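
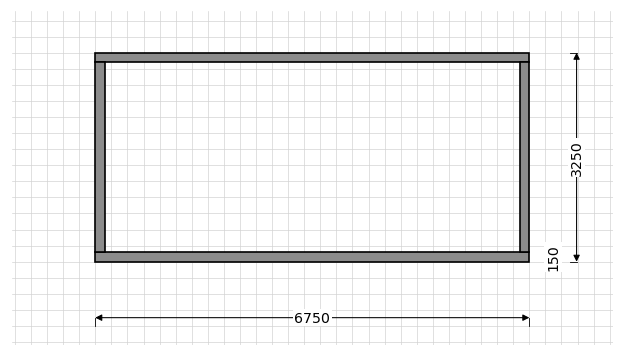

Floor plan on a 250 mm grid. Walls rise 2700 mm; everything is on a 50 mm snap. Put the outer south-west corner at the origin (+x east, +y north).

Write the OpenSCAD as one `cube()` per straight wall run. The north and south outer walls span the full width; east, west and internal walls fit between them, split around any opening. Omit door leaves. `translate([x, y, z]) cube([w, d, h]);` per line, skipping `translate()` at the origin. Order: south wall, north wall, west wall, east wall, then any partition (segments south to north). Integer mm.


cube([6750, 150, 2700]);
translate([0, 3100, 0]) cube([6750, 150, 2700]);
translate([0, 150, 0]) cube([150, 2950, 2700]);
translate([6600, 150, 0]) cube([150, 2950, 2700]);


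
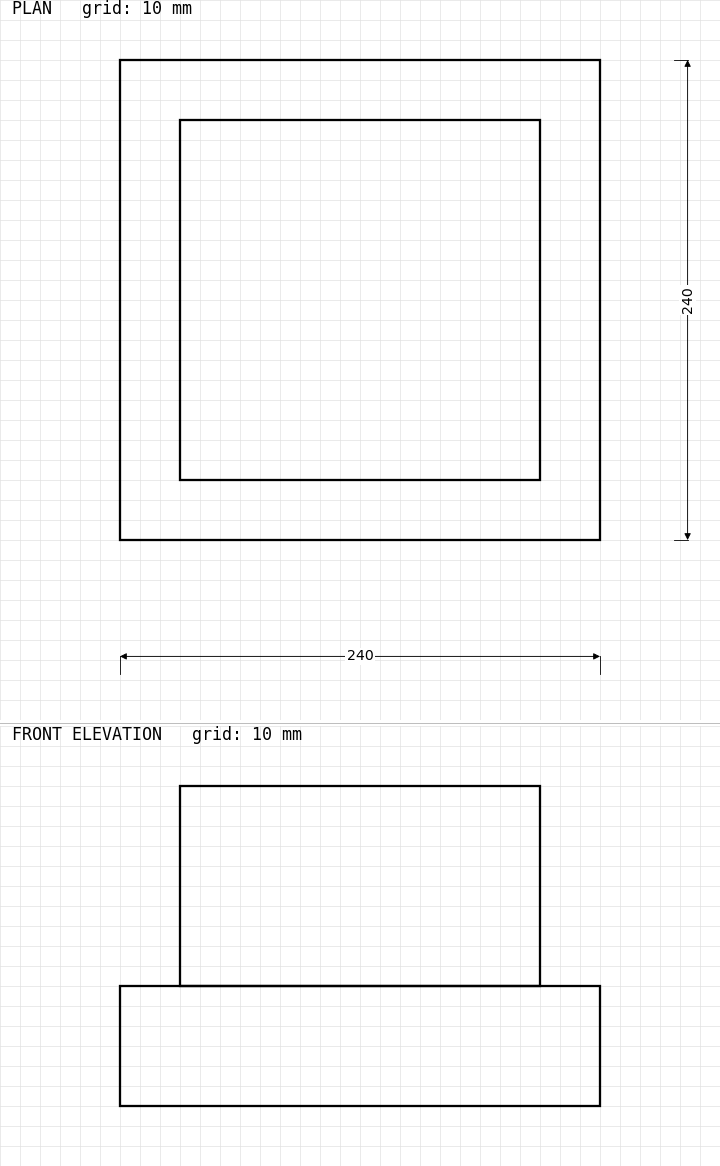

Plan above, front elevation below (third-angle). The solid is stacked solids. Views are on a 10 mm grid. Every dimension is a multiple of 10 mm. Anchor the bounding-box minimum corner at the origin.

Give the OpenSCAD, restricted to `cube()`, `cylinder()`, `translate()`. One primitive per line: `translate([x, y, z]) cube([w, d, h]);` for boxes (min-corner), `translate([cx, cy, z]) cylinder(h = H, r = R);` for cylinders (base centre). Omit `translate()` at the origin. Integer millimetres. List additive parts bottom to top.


cube([240, 240, 60]);
translate([30, 30, 60]) cube([180, 180, 100]);


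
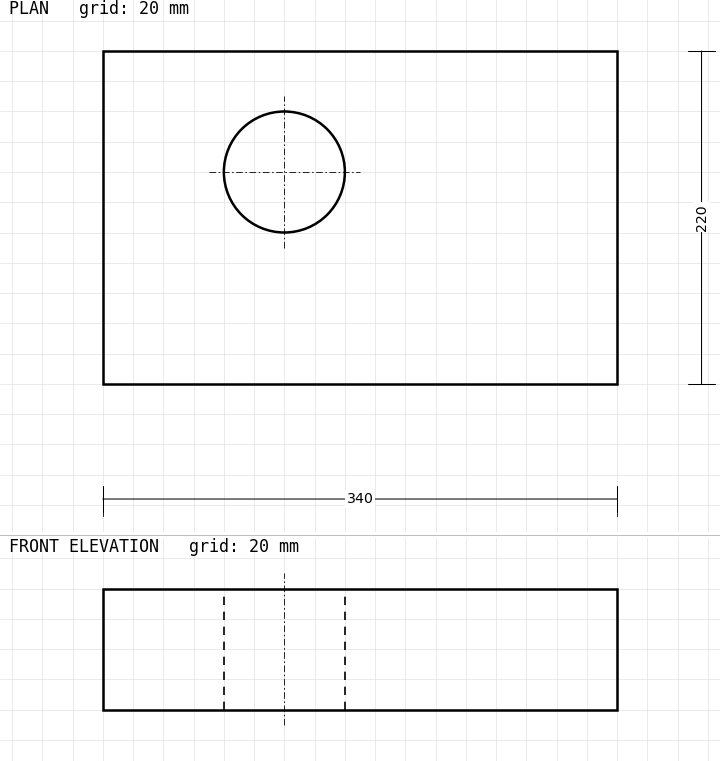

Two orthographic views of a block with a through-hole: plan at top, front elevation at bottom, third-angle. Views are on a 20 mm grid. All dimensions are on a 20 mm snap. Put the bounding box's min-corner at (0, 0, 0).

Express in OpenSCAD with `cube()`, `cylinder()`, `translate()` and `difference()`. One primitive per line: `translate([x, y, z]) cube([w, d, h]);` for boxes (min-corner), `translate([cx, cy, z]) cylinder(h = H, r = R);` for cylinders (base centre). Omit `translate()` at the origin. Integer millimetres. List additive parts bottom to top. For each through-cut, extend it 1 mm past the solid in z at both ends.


difference() {
  cube([340, 220, 80]);
  translate([120, 140, -1]) cylinder(h = 82, r = 40);
}


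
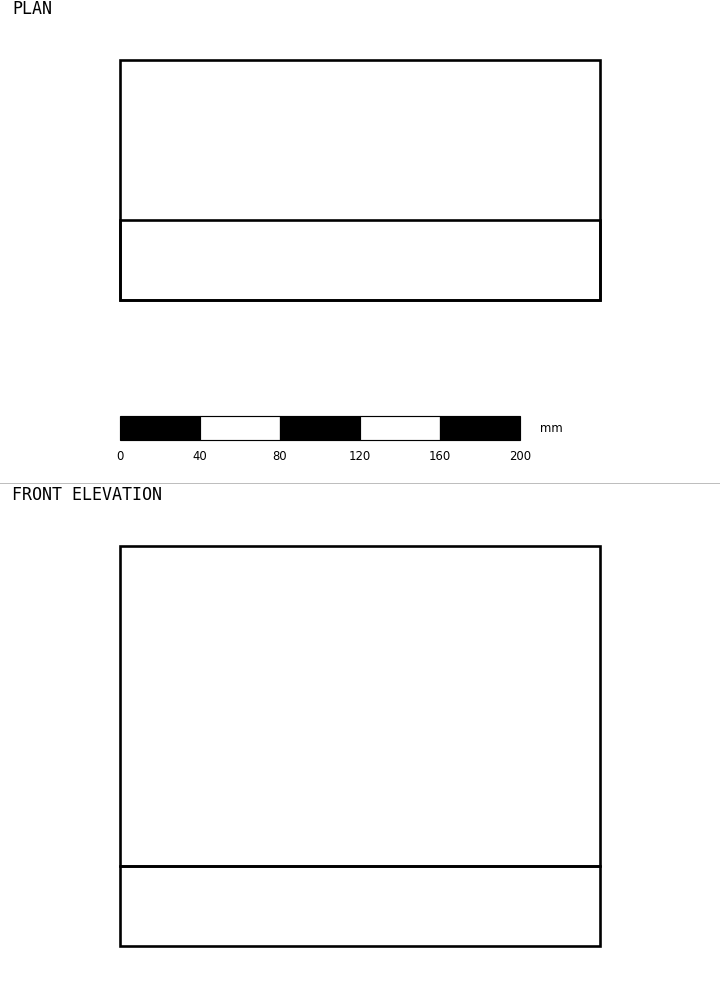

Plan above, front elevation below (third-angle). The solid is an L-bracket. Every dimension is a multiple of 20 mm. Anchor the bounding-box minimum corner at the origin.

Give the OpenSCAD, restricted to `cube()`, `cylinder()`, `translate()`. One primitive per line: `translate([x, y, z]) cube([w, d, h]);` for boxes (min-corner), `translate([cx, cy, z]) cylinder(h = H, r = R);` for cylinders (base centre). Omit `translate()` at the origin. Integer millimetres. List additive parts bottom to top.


cube([240, 120, 40]);
translate([0, 0, 40]) cube([240, 40, 160]);


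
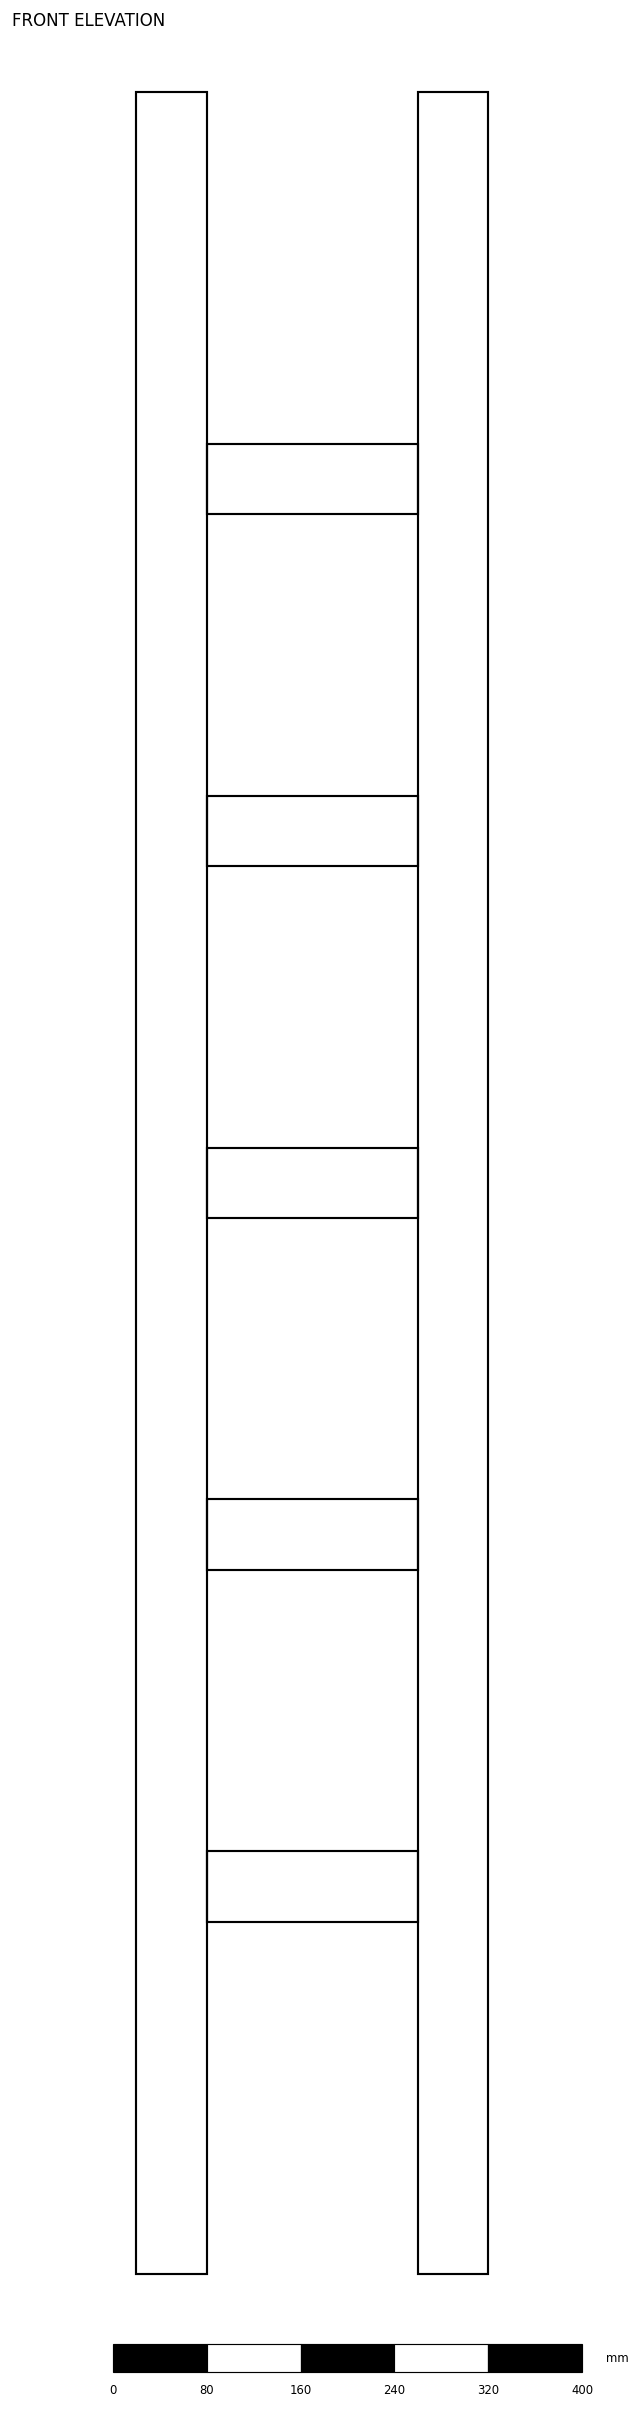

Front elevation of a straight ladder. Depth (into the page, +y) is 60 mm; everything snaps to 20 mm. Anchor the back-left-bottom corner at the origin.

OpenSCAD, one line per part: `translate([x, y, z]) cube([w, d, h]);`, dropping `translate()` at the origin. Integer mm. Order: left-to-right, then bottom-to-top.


cube([60, 60, 1860]);
translate([60, 0, 300]) cube([180, 60, 60]);
translate([60, 0, 600]) cube([180, 60, 60]);
translate([60, 0, 900]) cube([180, 60, 60]);
translate([60, 0, 1200]) cube([180, 60, 60]);
translate([60, 0, 1500]) cube([180, 60, 60]);
translate([240, 0, 0]) cube([60, 60, 1860]);


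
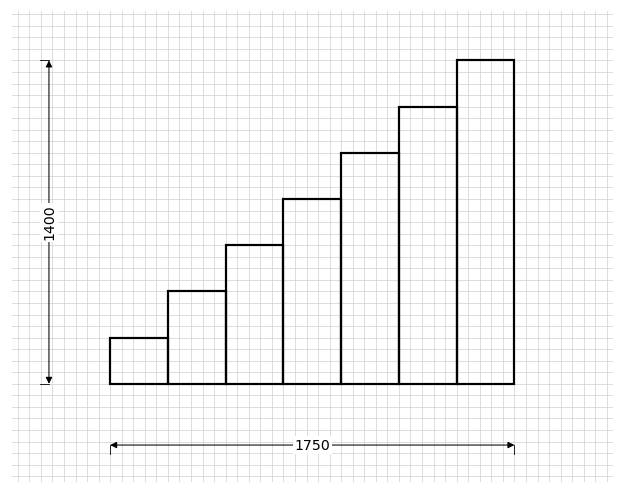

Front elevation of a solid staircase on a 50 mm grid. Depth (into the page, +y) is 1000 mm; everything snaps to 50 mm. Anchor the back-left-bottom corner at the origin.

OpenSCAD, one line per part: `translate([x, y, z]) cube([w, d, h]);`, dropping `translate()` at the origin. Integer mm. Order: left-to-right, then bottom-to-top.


cube([250, 1000, 200]);
translate([250, 0, 0]) cube([250, 1000, 400]);
translate([500, 0, 0]) cube([250, 1000, 600]);
translate([750, 0, 0]) cube([250, 1000, 800]);
translate([1000, 0, 0]) cube([250, 1000, 1000]);
translate([1250, 0, 0]) cube([250, 1000, 1200]);
translate([1500, 0, 0]) cube([250, 1000, 1400]);


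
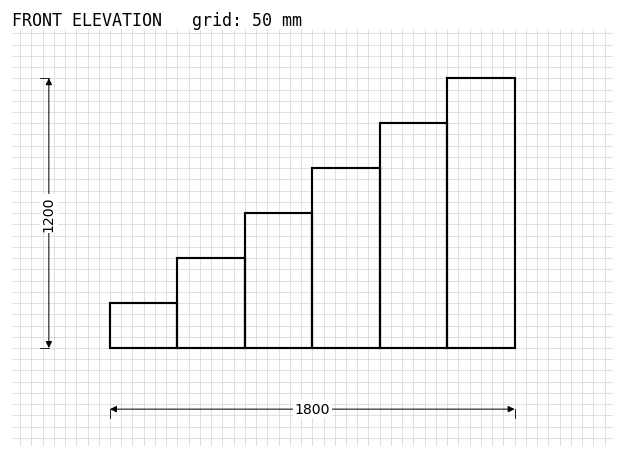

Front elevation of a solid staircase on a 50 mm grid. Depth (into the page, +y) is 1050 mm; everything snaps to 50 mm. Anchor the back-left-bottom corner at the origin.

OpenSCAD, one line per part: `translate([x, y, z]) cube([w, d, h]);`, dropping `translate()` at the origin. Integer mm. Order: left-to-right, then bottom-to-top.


cube([300, 1050, 200]);
translate([300, 0, 0]) cube([300, 1050, 400]);
translate([600, 0, 0]) cube([300, 1050, 600]);
translate([900, 0, 0]) cube([300, 1050, 800]);
translate([1200, 0, 0]) cube([300, 1050, 1000]);
translate([1500, 0, 0]) cube([300, 1050, 1200]);


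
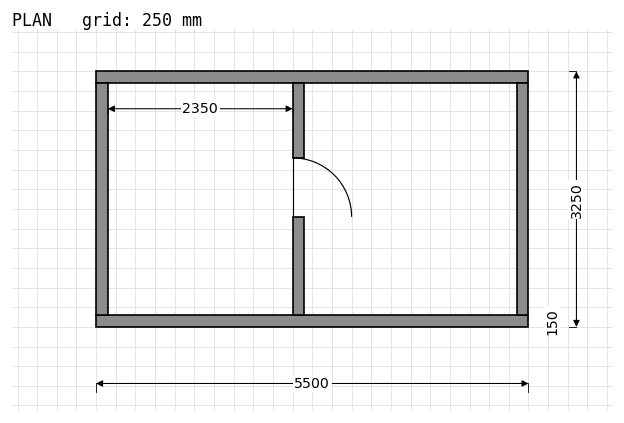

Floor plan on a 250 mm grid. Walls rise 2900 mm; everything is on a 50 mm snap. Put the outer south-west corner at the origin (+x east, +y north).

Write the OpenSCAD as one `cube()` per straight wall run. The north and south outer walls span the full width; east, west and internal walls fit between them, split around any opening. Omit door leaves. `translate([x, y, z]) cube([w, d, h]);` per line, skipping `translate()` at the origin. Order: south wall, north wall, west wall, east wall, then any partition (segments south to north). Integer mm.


cube([5500, 150, 2900]);
translate([0, 3100, 0]) cube([5500, 150, 2900]);
translate([0, 150, 0]) cube([150, 2950, 2900]);
translate([5350, 150, 0]) cube([150, 2950, 2900]);
translate([2500, 150, 0]) cube([150, 1250, 2900]);
translate([2500, 2150, 0]) cube([150, 950, 2900]);


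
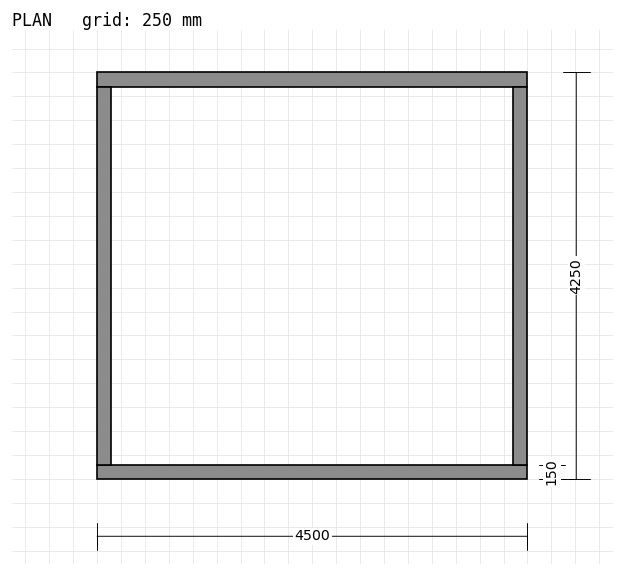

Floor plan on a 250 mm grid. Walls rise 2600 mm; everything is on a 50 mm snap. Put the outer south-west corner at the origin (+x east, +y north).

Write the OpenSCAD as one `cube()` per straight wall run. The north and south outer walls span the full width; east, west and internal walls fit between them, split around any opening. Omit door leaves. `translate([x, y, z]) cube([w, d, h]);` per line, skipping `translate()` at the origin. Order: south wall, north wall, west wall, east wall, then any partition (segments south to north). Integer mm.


cube([4500, 150, 2600]);
translate([0, 4100, 0]) cube([4500, 150, 2600]);
translate([0, 150, 0]) cube([150, 3950, 2600]);
translate([4350, 150, 0]) cube([150, 3950, 2600]);


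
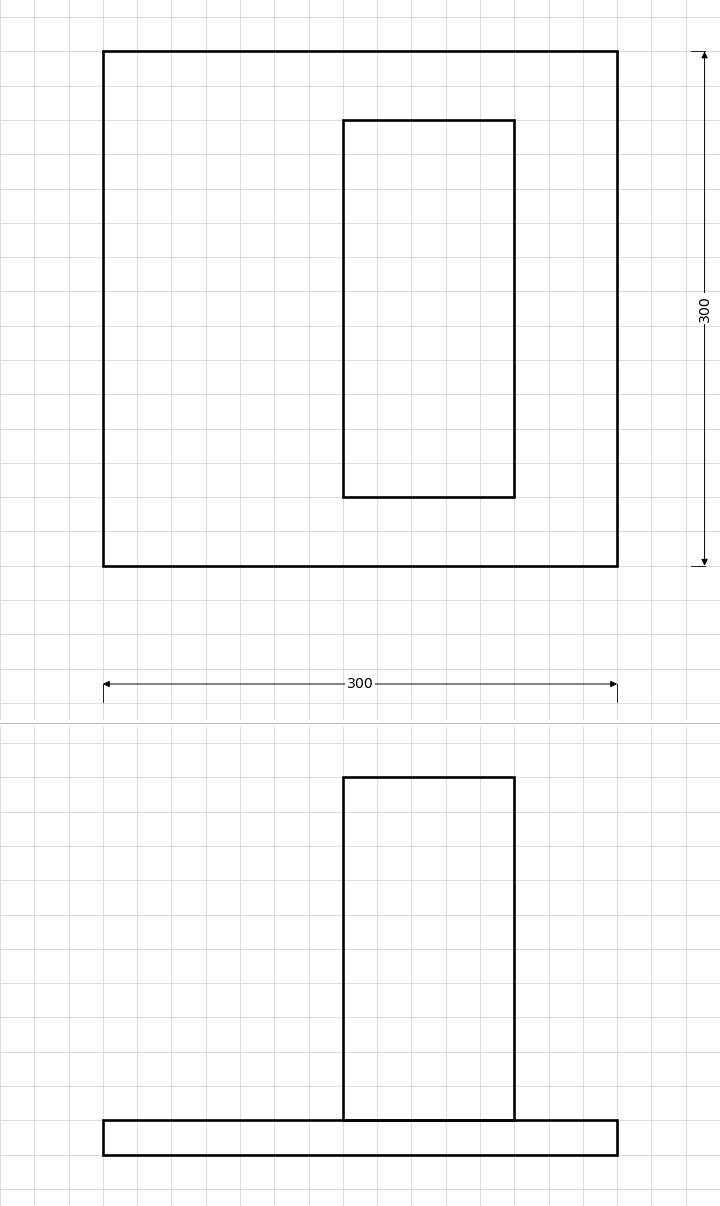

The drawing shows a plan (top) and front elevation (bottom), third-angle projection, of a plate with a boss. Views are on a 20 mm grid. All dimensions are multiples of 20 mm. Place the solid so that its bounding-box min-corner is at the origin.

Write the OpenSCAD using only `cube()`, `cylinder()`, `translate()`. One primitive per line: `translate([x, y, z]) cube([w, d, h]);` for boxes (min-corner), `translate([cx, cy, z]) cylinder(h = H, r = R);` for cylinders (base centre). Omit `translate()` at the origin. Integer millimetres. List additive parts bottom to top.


cube([300, 300, 20]);
translate([140, 40, 20]) cube([100, 220, 200]);


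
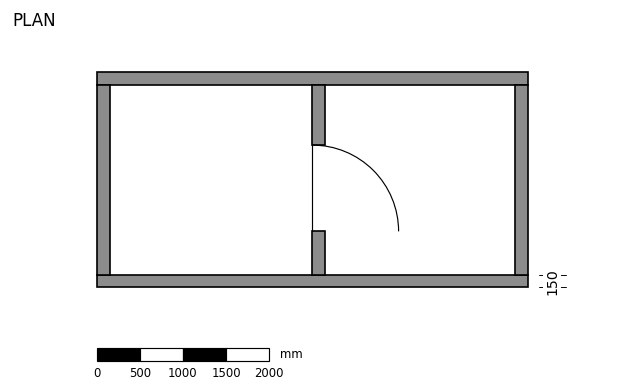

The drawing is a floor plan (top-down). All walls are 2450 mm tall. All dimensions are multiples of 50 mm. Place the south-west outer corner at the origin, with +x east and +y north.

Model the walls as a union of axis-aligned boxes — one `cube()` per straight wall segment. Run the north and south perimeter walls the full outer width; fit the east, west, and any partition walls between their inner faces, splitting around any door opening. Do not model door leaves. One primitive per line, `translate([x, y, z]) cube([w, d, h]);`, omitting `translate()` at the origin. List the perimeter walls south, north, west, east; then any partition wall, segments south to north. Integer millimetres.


cube([5000, 150, 2450]);
translate([0, 2350, 0]) cube([5000, 150, 2450]);
translate([0, 150, 0]) cube([150, 2200, 2450]);
translate([4850, 150, 0]) cube([150, 2200, 2450]);
translate([2500, 150, 0]) cube([150, 500, 2450]);
translate([2500, 1650, 0]) cube([150, 700, 2450]);


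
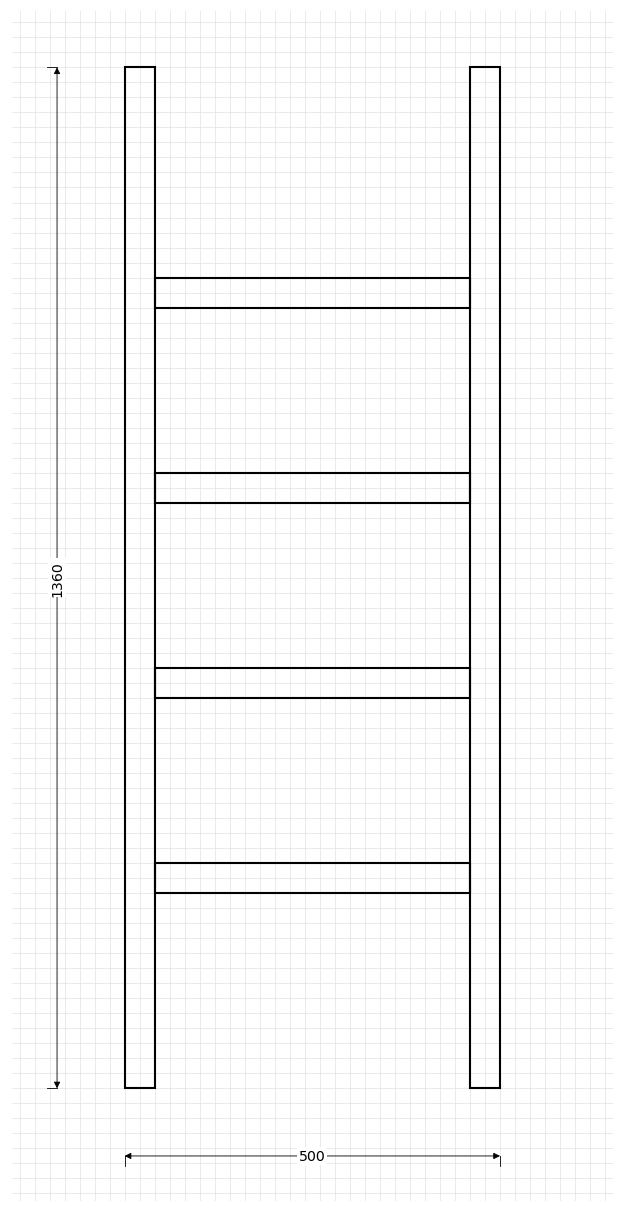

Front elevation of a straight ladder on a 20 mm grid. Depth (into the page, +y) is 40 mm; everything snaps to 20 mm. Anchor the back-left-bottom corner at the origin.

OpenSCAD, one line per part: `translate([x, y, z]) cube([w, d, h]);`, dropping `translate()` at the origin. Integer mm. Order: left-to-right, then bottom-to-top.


cube([40, 40, 1360]);
translate([40, 0, 260]) cube([420, 40, 40]);
translate([40, 0, 520]) cube([420, 40, 40]);
translate([40, 0, 780]) cube([420, 40, 40]);
translate([40, 0, 1040]) cube([420, 40, 40]);
translate([460, 0, 0]) cube([40, 40, 1360]);


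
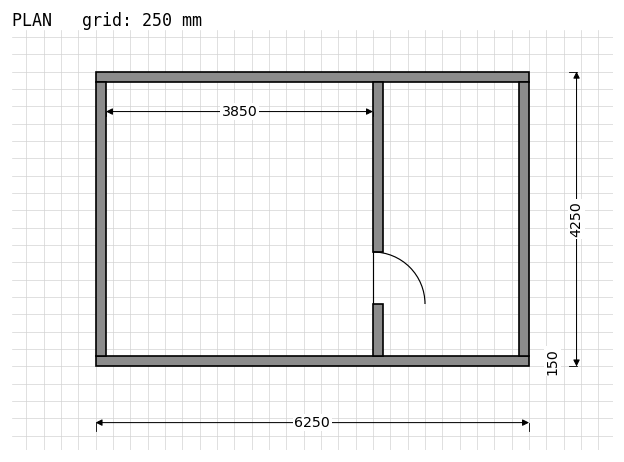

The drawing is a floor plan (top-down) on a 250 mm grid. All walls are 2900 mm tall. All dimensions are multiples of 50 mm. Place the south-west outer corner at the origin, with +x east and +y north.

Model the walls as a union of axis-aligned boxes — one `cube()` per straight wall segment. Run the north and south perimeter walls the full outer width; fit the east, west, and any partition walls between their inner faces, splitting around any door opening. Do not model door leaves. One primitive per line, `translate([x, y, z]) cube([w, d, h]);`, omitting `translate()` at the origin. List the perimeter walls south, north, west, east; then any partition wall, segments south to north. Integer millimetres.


cube([6250, 150, 2900]);
translate([0, 4100, 0]) cube([6250, 150, 2900]);
translate([0, 150, 0]) cube([150, 3950, 2900]);
translate([6100, 150, 0]) cube([150, 3950, 2900]);
translate([4000, 150, 0]) cube([150, 750, 2900]);
translate([4000, 1650, 0]) cube([150, 2450, 2900]);


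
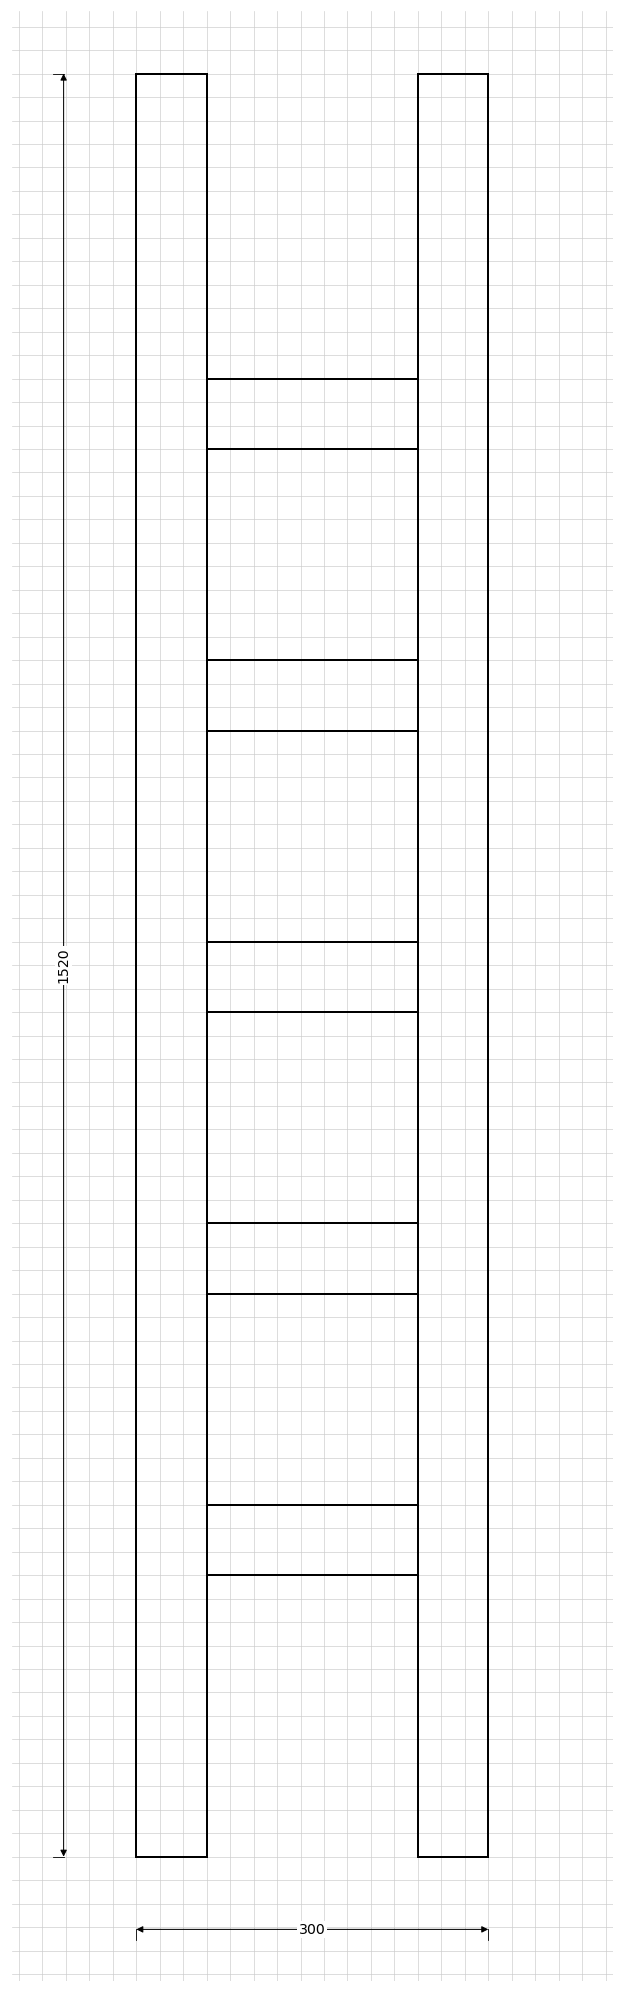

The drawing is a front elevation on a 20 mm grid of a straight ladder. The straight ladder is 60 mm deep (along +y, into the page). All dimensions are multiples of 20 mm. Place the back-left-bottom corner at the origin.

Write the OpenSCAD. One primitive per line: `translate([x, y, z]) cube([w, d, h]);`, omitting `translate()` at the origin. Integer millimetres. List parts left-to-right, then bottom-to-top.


cube([60, 60, 1520]);
translate([60, 0, 240]) cube([180, 60, 60]);
translate([60, 0, 480]) cube([180, 60, 60]);
translate([60, 0, 720]) cube([180, 60, 60]);
translate([60, 0, 960]) cube([180, 60, 60]);
translate([60, 0, 1200]) cube([180, 60, 60]);
translate([240, 0, 0]) cube([60, 60, 1520]);


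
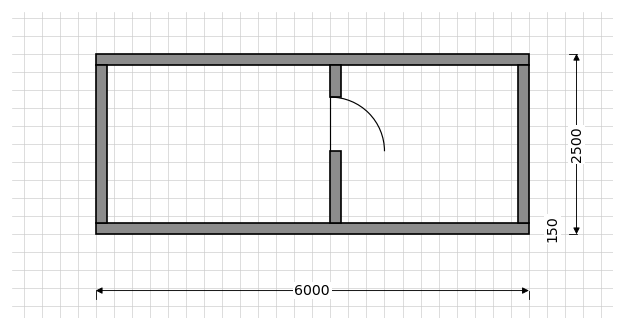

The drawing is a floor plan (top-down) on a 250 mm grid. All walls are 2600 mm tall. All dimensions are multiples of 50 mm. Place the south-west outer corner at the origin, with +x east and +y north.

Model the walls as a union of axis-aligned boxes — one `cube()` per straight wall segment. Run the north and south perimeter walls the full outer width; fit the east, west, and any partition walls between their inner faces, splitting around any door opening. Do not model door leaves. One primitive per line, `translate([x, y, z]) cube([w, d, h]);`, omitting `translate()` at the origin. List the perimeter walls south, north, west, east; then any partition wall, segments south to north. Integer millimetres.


cube([6000, 150, 2600]);
translate([0, 2350, 0]) cube([6000, 150, 2600]);
translate([0, 150, 0]) cube([150, 2200, 2600]);
translate([5850, 150, 0]) cube([150, 2200, 2600]);
translate([3250, 150, 0]) cube([150, 1000, 2600]);
translate([3250, 1900, 0]) cube([150, 450, 2600]);


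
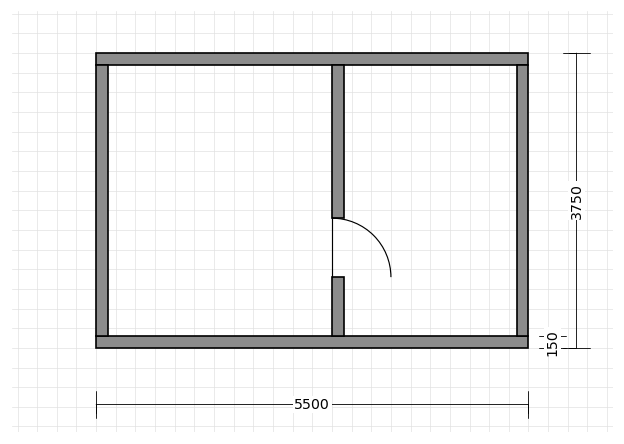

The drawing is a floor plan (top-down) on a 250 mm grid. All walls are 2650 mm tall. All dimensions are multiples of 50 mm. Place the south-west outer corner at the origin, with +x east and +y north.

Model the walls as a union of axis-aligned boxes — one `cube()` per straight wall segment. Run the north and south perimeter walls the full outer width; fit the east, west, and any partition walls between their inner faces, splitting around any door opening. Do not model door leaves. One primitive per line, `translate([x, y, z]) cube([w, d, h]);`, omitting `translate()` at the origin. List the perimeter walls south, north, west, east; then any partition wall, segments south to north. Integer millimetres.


cube([5500, 150, 2650]);
translate([0, 3600, 0]) cube([5500, 150, 2650]);
translate([0, 150, 0]) cube([150, 3450, 2650]);
translate([5350, 150, 0]) cube([150, 3450, 2650]);
translate([3000, 150, 0]) cube([150, 750, 2650]);
translate([3000, 1650, 0]) cube([150, 1950, 2650]);


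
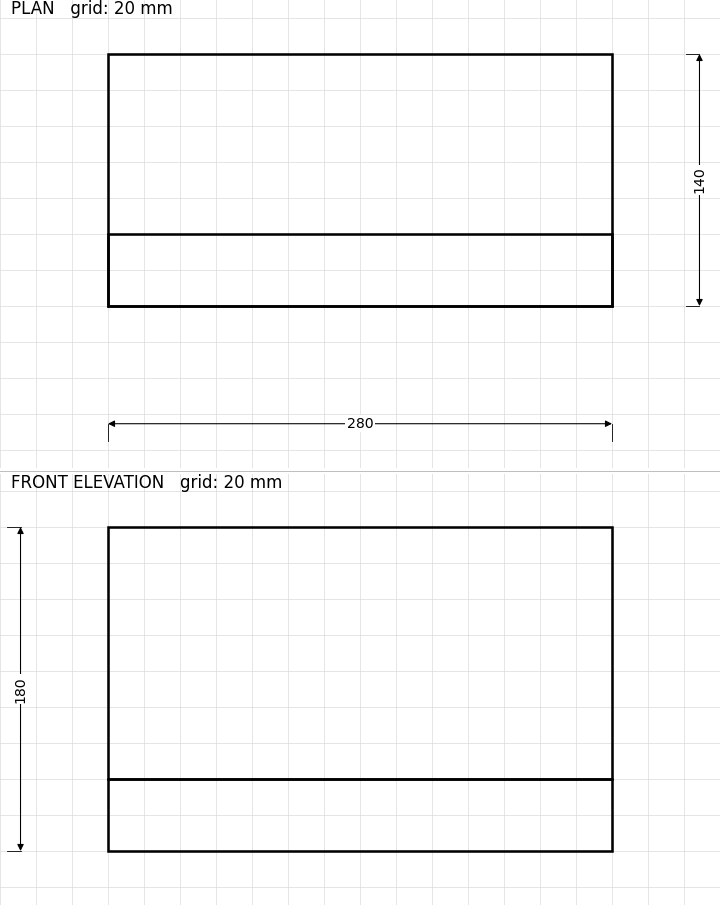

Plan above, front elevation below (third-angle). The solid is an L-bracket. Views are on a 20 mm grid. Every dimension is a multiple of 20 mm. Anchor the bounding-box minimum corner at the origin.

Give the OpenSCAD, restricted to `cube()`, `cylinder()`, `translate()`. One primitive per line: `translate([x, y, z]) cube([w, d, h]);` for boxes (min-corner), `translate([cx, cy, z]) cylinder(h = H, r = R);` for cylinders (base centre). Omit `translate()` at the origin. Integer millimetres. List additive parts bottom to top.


cube([280, 140, 40]);
translate([0, 0, 40]) cube([280, 40, 140]);


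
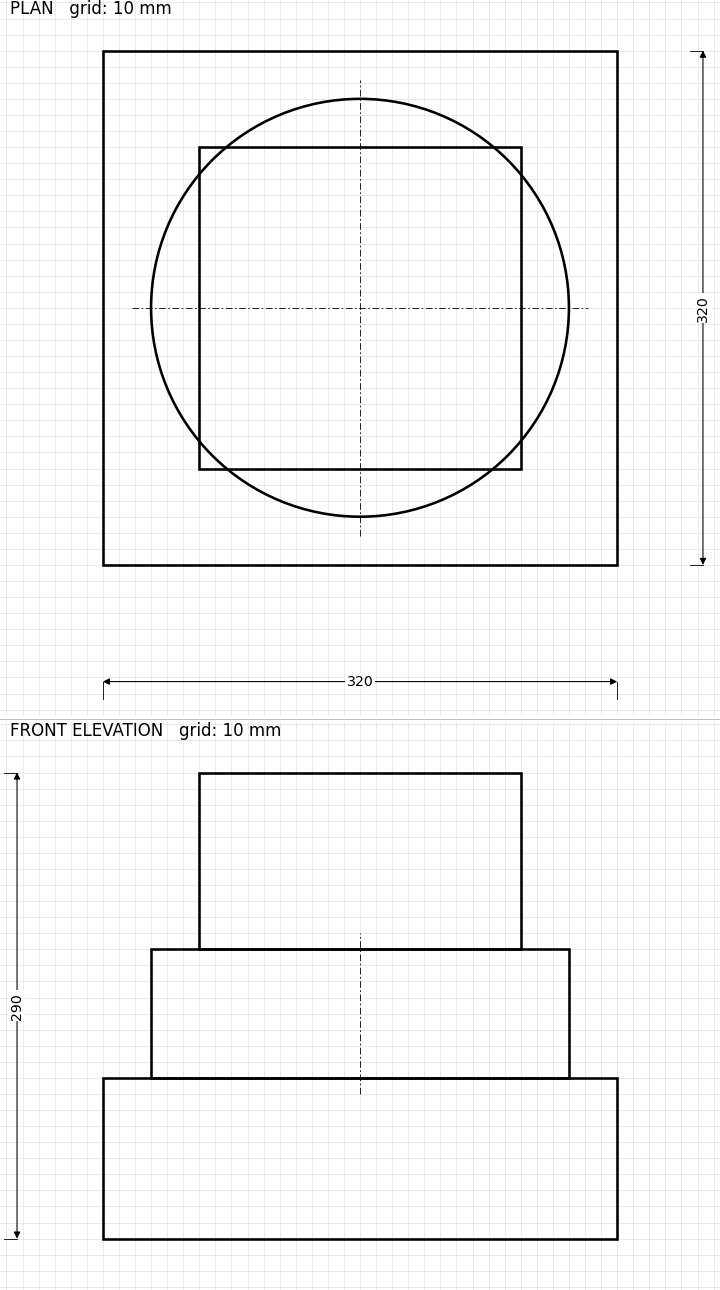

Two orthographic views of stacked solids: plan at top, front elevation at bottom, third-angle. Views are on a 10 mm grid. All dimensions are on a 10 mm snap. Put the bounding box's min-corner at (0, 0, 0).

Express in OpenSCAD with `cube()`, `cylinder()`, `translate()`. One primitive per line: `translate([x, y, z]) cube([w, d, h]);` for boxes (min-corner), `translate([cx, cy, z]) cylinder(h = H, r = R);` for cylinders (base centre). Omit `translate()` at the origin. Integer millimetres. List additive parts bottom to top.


cube([320, 320, 100]);
translate([160, 160, 100]) cylinder(h = 80, r = 130);
translate([60, 60, 180]) cube([200, 200, 110]);


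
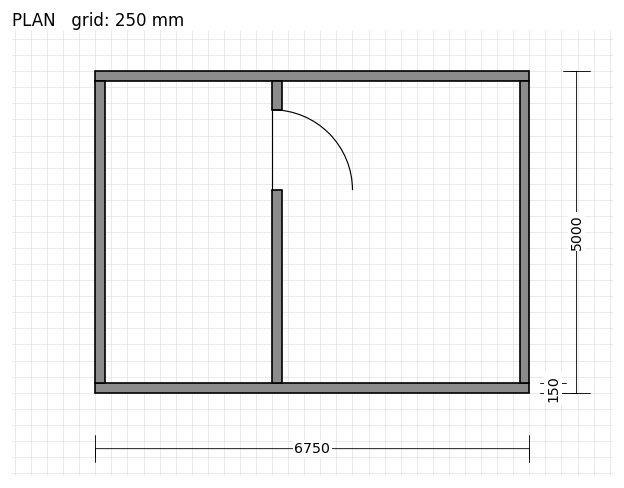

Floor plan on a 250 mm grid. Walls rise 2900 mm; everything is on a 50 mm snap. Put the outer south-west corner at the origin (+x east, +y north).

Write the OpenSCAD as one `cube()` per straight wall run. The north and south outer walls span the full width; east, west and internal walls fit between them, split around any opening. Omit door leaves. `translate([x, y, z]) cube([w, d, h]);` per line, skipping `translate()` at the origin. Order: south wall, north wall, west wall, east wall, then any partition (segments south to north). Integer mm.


cube([6750, 150, 2900]);
translate([0, 4850, 0]) cube([6750, 150, 2900]);
translate([0, 150, 0]) cube([150, 4700, 2900]);
translate([6600, 150, 0]) cube([150, 4700, 2900]);
translate([2750, 150, 0]) cube([150, 3000, 2900]);
translate([2750, 4400, 0]) cube([150, 450, 2900]);


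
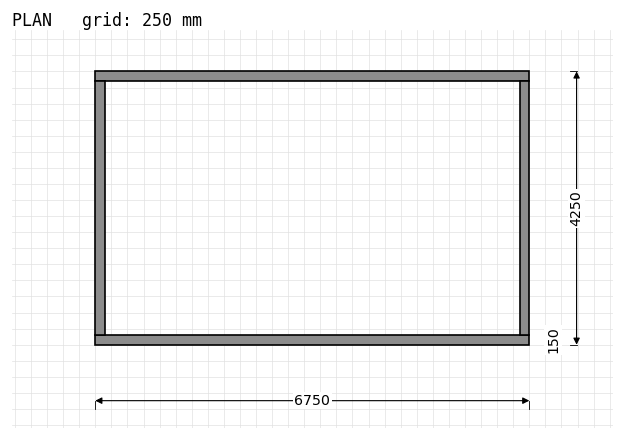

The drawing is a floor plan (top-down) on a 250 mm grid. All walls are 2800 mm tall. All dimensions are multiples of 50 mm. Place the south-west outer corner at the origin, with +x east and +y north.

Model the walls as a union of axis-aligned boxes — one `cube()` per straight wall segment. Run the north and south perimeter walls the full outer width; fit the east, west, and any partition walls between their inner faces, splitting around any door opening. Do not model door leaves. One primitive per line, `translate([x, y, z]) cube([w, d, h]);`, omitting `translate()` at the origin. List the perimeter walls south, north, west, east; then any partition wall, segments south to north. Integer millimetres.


cube([6750, 150, 2800]);
translate([0, 4100, 0]) cube([6750, 150, 2800]);
translate([0, 150, 0]) cube([150, 3950, 2800]);
translate([6600, 150, 0]) cube([150, 3950, 2800]);


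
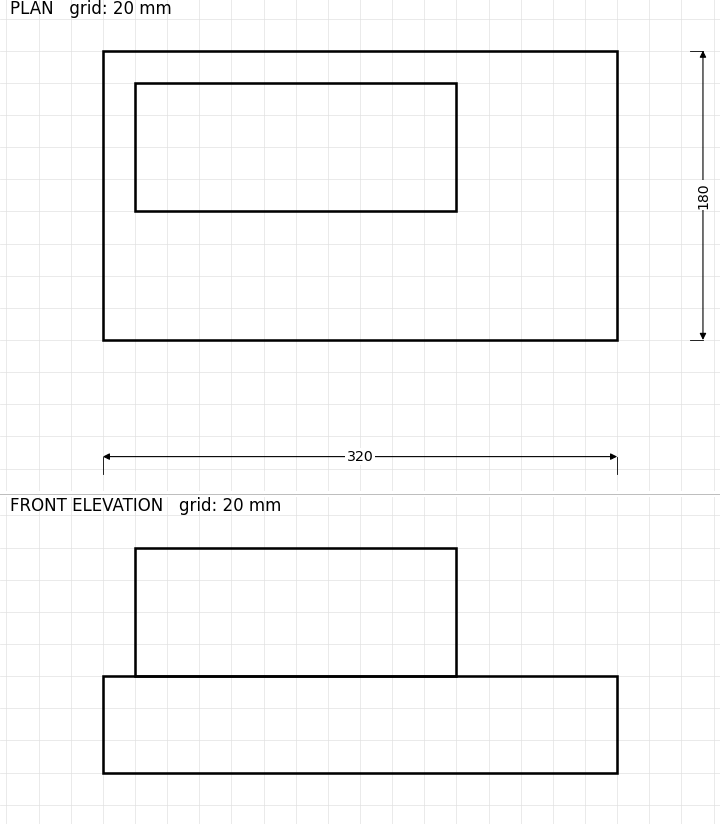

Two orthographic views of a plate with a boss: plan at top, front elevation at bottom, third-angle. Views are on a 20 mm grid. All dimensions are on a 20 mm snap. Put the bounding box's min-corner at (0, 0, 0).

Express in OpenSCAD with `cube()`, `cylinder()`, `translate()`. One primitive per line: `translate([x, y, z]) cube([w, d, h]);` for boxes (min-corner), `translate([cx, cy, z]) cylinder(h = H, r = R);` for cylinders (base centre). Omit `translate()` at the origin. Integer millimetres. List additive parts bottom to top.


cube([320, 180, 60]);
translate([20, 80, 60]) cube([200, 80, 80]);


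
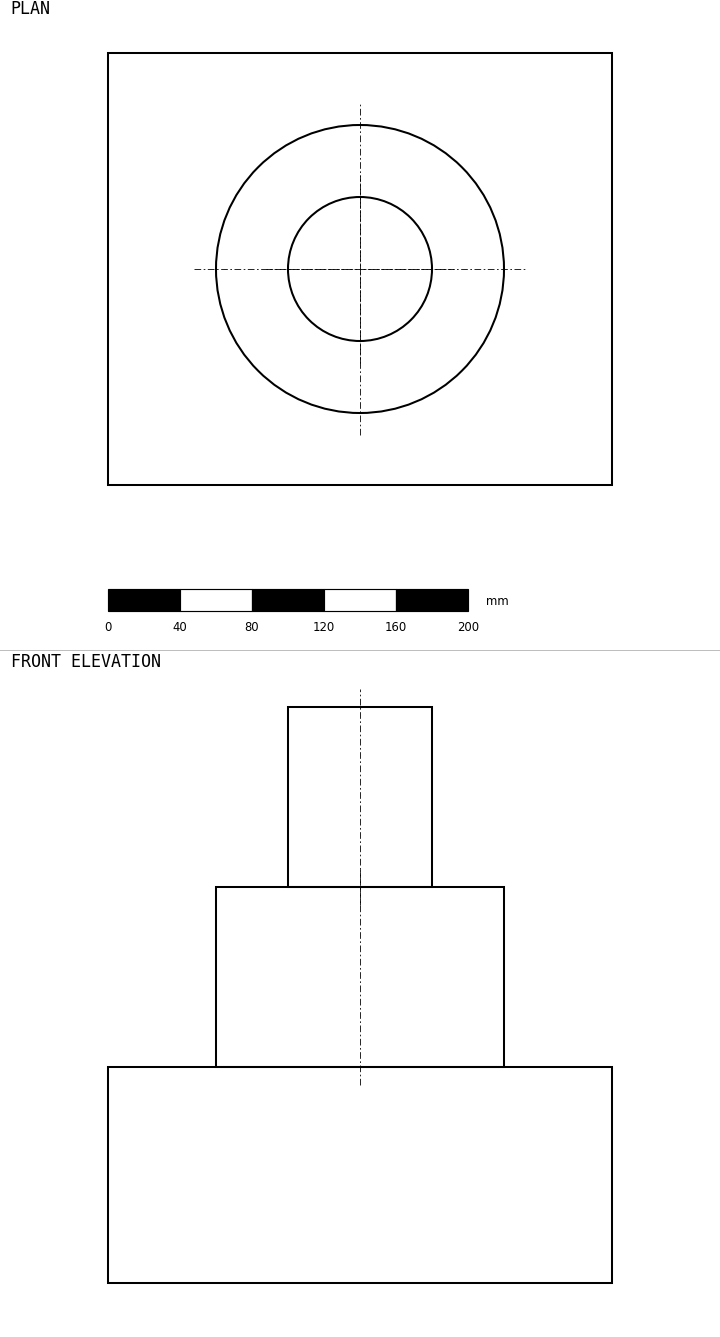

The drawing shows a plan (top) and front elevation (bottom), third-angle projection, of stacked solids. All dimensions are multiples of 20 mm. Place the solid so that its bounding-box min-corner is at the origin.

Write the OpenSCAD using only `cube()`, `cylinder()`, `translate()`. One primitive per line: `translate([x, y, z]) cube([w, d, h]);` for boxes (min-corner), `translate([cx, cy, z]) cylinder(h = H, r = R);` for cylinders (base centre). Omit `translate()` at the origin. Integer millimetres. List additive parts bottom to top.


cube([280, 240, 120]);
translate([140, 120, 120]) cylinder(h = 100, r = 80);
translate([140, 120, 220]) cylinder(h = 100, r = 40);


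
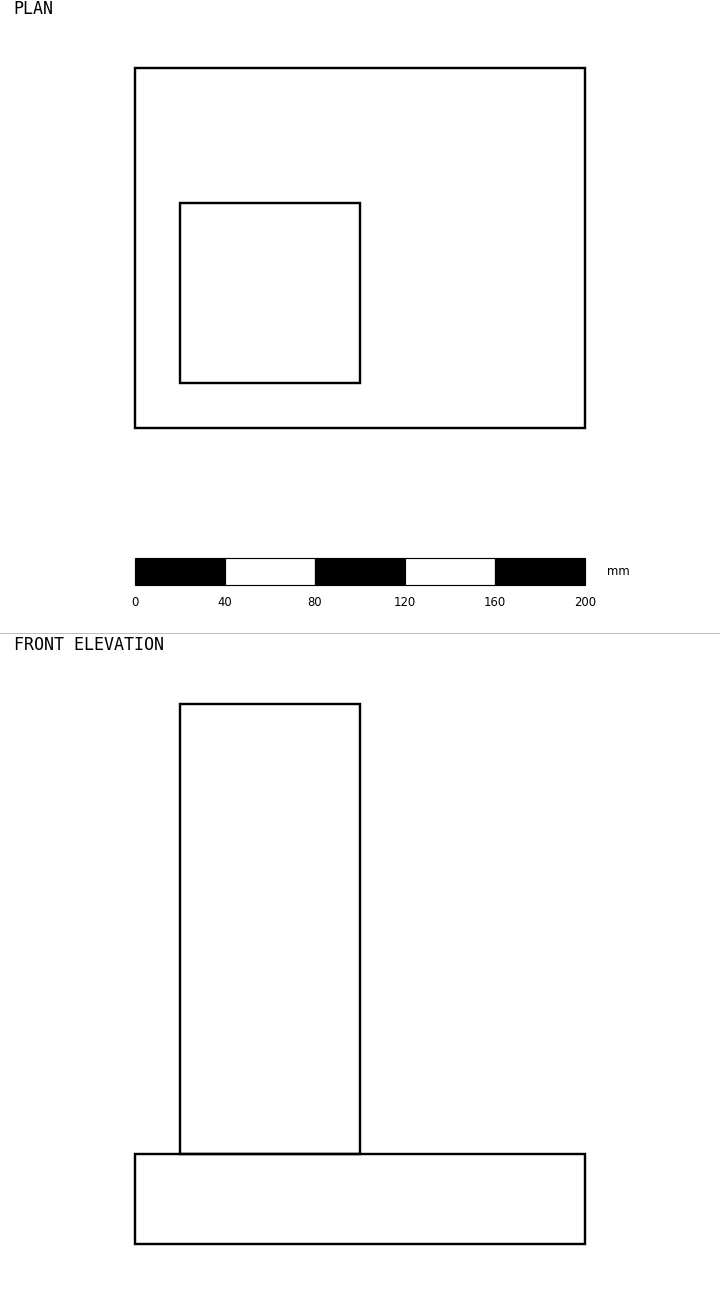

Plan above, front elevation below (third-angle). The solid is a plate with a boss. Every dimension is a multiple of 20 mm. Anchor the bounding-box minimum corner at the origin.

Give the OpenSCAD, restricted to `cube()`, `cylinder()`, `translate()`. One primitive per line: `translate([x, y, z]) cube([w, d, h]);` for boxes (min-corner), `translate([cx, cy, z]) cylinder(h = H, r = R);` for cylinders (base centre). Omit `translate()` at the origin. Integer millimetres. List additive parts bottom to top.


cube([200, 160, 40]);
translate([20, 20, 40]) cube([80, 80, 200]);


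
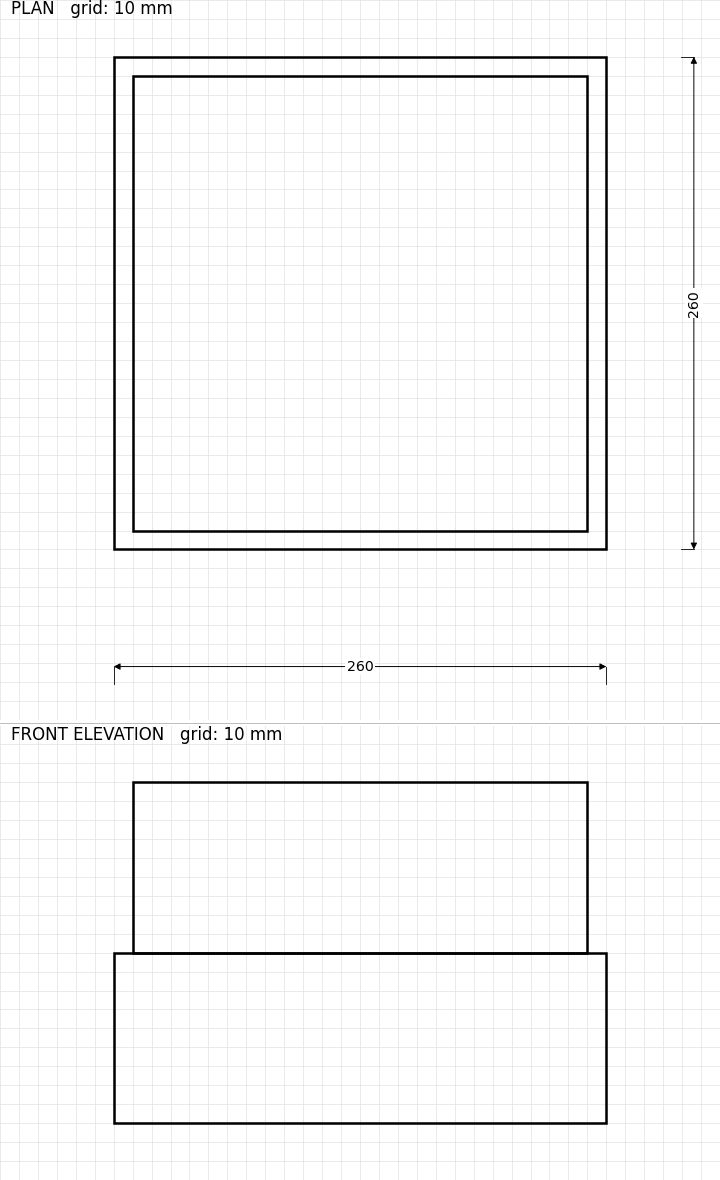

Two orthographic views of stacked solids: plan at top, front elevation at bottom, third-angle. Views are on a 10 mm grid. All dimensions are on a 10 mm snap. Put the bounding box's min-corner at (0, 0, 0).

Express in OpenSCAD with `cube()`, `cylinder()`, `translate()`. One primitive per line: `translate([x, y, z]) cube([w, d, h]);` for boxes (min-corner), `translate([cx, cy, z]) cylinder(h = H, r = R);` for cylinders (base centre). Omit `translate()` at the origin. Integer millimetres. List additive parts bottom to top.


cube([260, 260, 90]);
translate([10, 10, 90]) cube([240, 240, 90]);


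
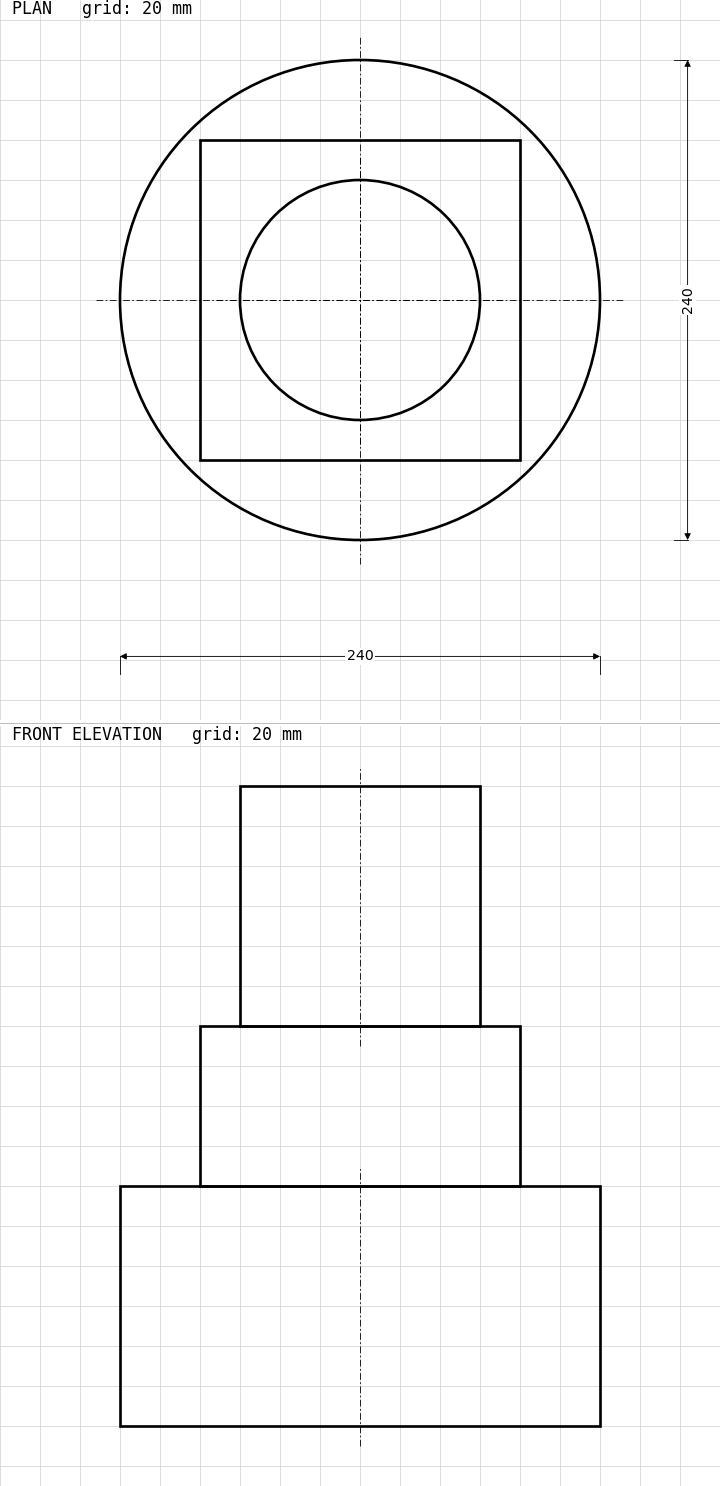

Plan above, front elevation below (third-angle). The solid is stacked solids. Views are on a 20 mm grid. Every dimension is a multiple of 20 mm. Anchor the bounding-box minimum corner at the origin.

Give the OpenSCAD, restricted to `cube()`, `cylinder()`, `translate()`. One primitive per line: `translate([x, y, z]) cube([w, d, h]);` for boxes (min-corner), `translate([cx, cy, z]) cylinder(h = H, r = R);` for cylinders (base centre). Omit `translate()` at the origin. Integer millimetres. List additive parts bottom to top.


translate([120, 120, 0]) cylinder(h = 120, r = 120);
translate([40, 40, 120]) cube([160, 160, 80]);
translate([120, 120, 200]) cylinder(h = 120, r = 60);


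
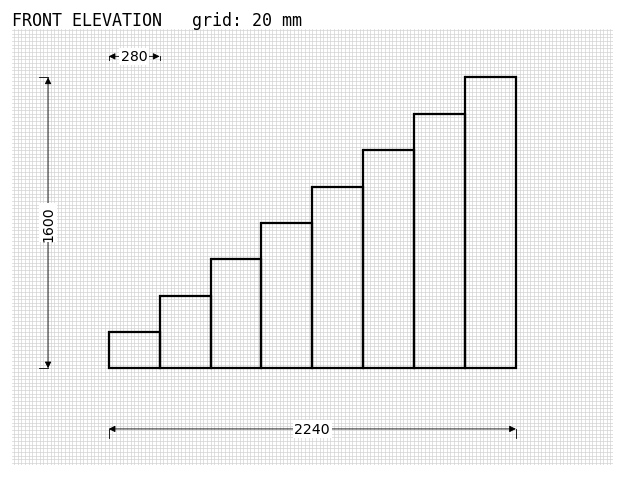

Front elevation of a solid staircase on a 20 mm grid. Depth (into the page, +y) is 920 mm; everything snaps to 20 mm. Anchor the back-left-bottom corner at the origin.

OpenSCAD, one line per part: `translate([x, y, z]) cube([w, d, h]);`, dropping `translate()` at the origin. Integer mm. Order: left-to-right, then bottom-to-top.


cube([280, 920, 200]);
translate([280, 0, 0]) cube([280, 920, 400]);
translate([560, 0, 0]) cube([280, 920, 600]);
translate([840, 0, 0]) cube([280, 920, 800]);
translate([1120, 0, 0]) cube([280, 920, 1000]);
translate([1400, 0, 0]) cube([280, 920, 1200]);
translate([1680, 0, 0]) cube([280, 920, 1400]);
translate([1960, 0, 0]) cube([280, 920, 1600]);


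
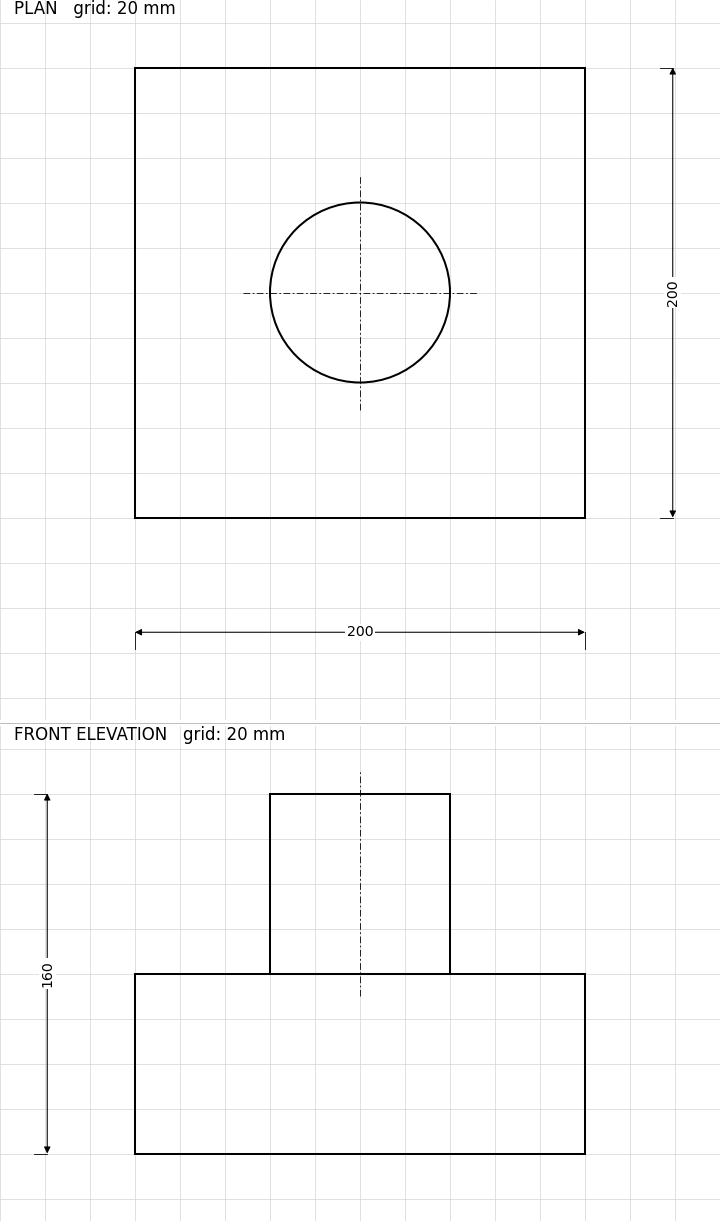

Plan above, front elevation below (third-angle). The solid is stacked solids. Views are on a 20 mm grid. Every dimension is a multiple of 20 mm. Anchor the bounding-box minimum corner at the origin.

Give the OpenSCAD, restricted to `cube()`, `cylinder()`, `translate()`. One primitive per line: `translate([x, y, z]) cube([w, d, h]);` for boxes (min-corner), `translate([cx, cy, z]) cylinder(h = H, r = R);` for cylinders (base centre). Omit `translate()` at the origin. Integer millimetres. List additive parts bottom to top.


cube([200, 200, 80]);
translate([100, 100, 80]) cylinder(h = 80, r = 40);


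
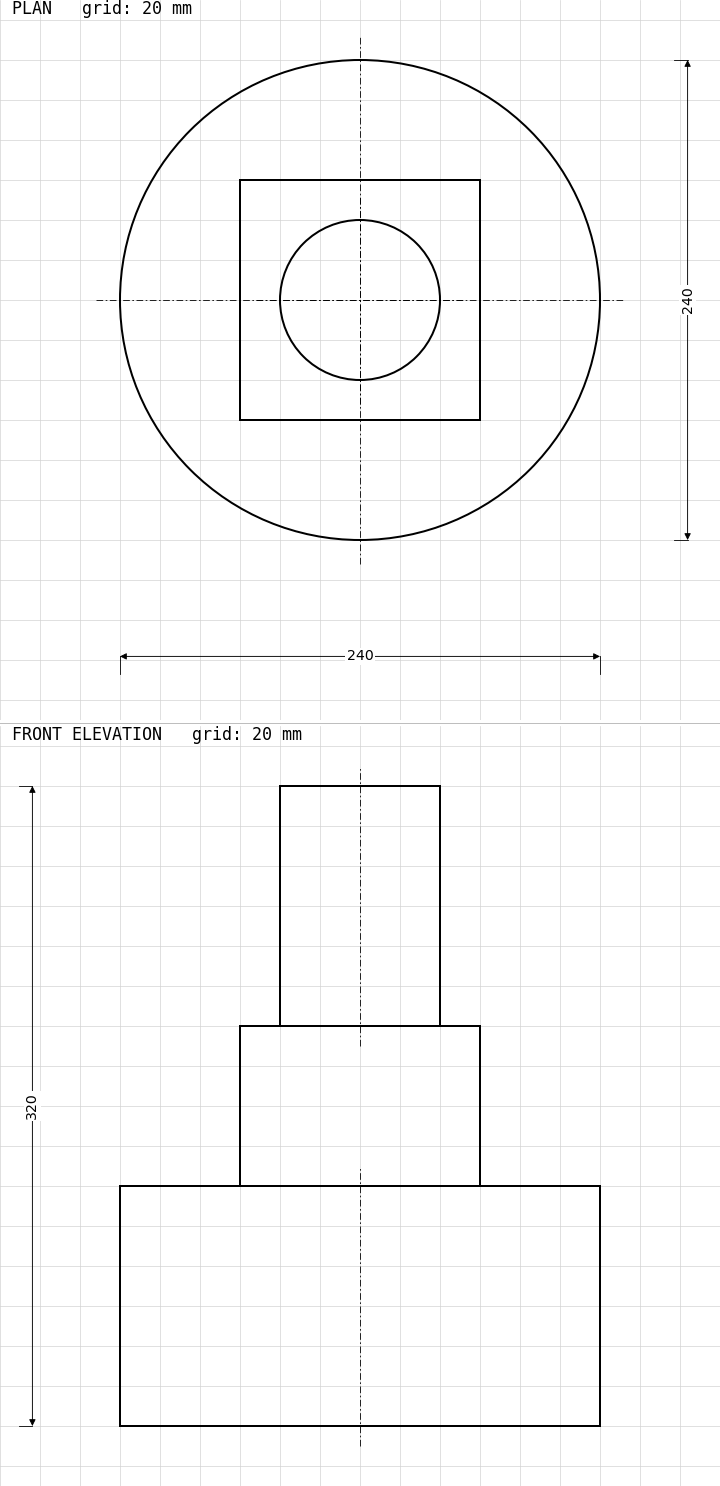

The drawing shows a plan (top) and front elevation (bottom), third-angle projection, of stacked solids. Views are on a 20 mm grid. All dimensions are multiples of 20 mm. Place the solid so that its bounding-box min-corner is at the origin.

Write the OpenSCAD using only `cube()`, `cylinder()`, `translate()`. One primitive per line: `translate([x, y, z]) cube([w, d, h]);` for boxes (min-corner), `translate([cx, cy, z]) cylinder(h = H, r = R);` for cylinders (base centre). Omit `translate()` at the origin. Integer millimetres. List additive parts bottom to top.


translate([120, 120, 0]) cylinder(h = 120, r = 120);
translate([60, 60, 120]) cube([120, 120, 80]);
translate([120, 120, 200]) cylinder(h = 120, r = 40);


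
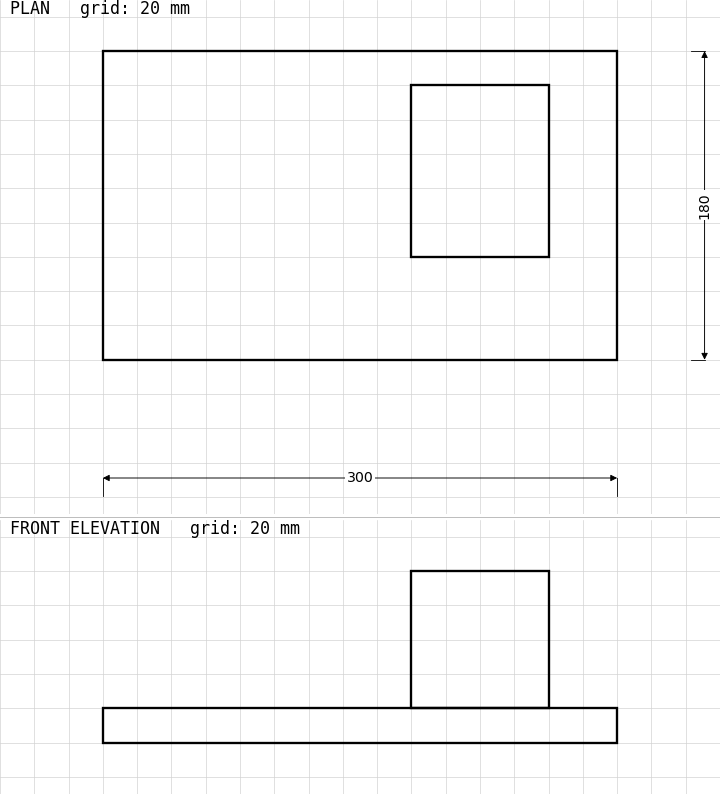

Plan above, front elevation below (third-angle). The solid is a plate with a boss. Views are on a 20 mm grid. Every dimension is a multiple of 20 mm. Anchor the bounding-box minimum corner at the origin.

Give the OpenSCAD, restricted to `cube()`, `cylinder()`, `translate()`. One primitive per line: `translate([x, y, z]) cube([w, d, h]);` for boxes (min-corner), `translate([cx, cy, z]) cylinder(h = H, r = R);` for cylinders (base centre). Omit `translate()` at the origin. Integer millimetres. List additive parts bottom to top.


cube([300, 180, 20]);
translate([180, 60, 20]) cube([80, 100, 80]);


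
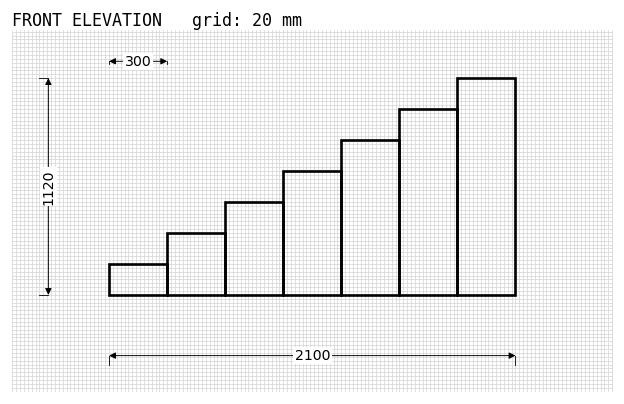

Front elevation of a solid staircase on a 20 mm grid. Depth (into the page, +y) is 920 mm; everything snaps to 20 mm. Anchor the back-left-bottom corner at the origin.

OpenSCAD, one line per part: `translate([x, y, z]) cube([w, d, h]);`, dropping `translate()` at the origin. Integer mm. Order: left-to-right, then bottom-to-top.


cube([300, 920, 160]);
translate([300, 0, 0]) cube([300, 920, 320]);
translate([600, 0, 0]) cube([300, 920, 480]);
translate([900, 0, 0]) cube([300, 920, 640]);
translate([1200, 0, 0]) cube([300, 920, 800]);
translate([1500, 0, 0]) cube([300, 920, 960]);
translate([1800, 0, 0]) cube([300, 920, 1120]);


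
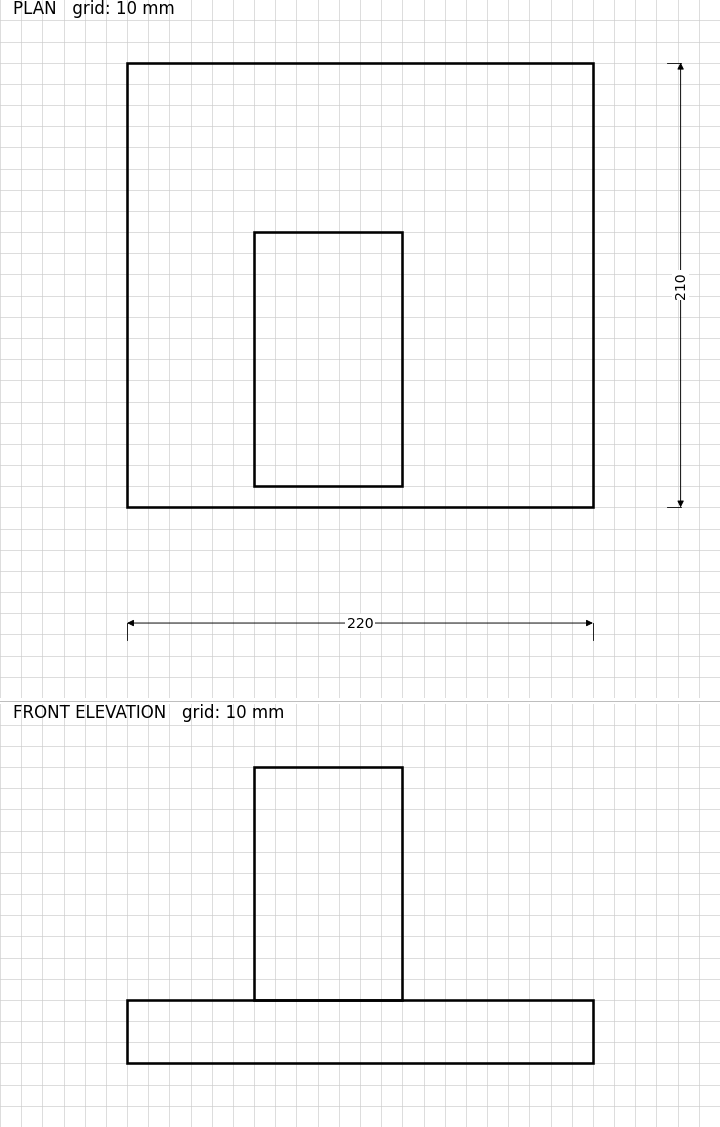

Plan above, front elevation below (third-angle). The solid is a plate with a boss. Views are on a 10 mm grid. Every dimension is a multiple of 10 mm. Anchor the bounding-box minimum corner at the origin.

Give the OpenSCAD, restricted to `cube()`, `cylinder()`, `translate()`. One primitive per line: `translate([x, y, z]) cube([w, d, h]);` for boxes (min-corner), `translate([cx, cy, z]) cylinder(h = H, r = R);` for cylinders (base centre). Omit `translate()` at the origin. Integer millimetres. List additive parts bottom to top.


cube([220, 210, 30]);
translate([60, 10, 30]) cube([70, 120, 110]);


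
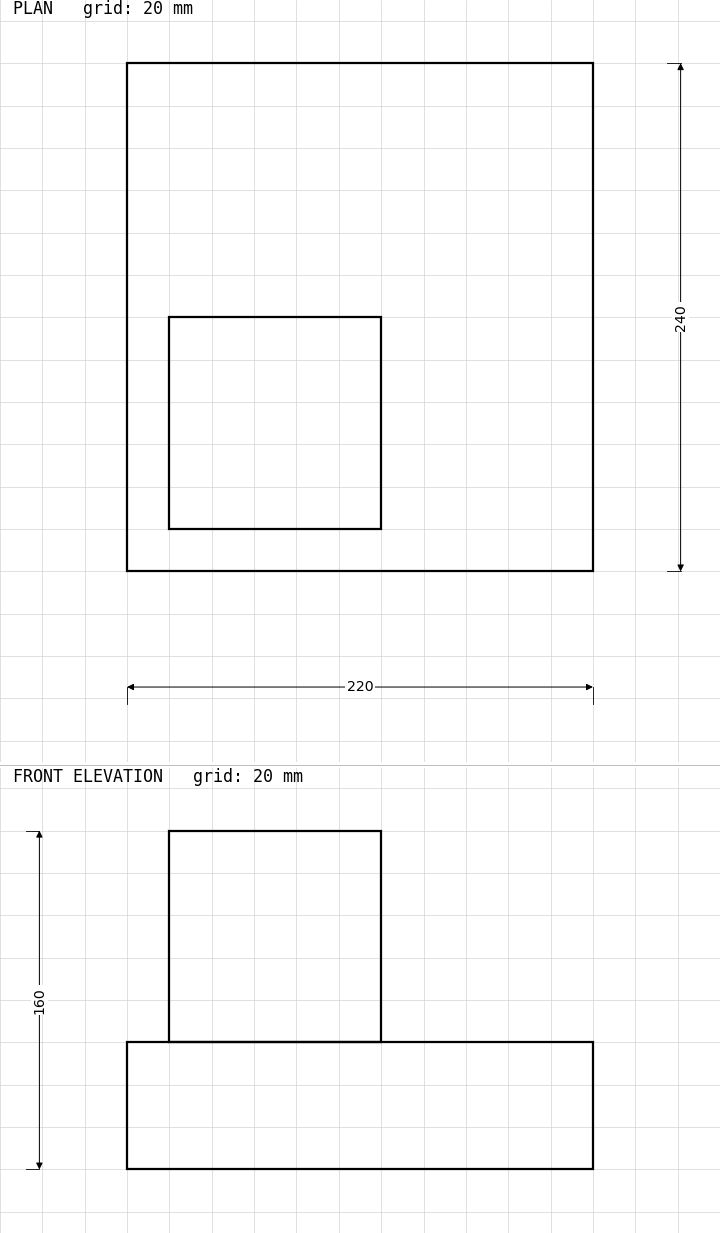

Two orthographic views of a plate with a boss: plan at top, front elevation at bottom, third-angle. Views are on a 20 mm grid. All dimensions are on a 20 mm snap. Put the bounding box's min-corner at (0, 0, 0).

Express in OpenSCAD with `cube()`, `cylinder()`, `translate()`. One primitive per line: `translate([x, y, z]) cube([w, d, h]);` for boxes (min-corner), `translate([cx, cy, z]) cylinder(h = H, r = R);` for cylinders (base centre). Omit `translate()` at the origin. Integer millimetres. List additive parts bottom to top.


cube([220, 240, 60]);
translate([20, 20, 60]) cube([100, 100, 100]);


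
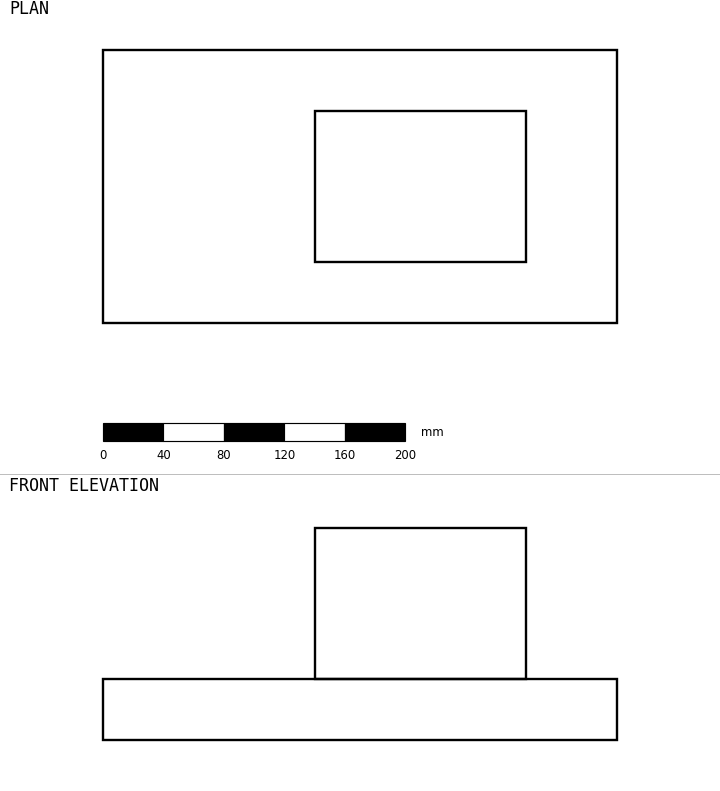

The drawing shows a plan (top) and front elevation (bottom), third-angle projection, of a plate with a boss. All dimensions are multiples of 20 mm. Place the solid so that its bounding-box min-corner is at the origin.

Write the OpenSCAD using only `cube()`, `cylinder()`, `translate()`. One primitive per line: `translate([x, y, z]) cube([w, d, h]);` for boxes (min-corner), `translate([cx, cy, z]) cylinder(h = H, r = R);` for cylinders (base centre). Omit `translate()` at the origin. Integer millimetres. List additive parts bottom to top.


cube([340, 180, 40]);
translate([140, 40, 40]) cube([140, 100, 100]);


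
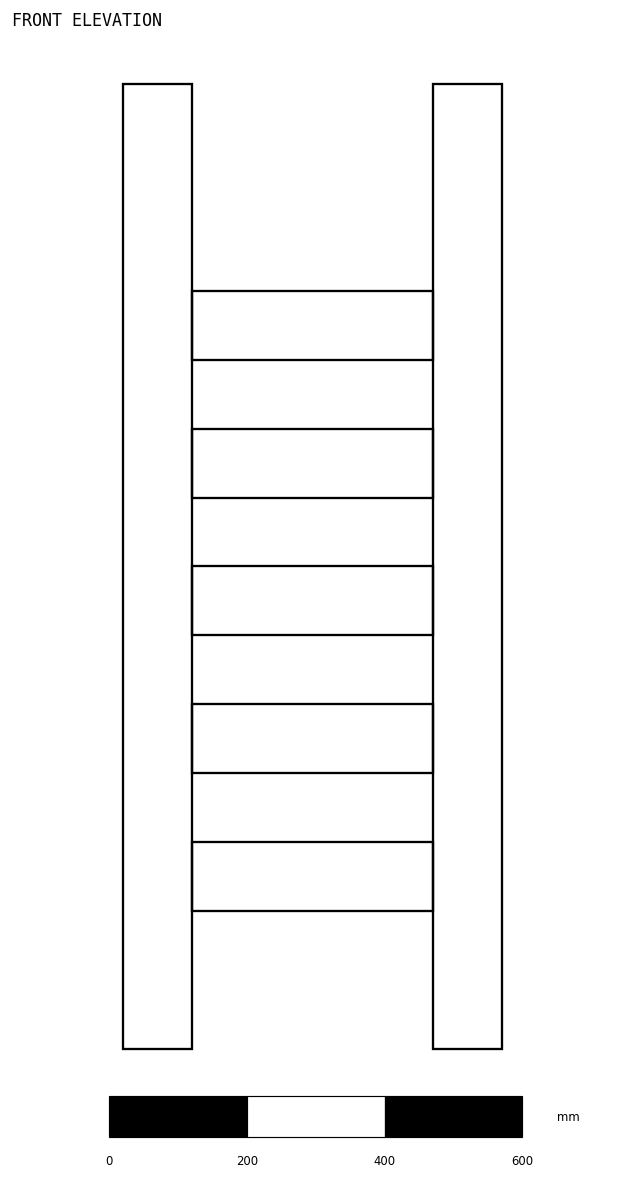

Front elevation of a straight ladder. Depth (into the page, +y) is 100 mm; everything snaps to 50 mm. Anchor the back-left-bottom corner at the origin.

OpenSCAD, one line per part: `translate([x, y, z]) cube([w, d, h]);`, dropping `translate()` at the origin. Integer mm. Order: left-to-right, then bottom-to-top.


cube([100, 100, 1400]);
translate([100, 0, 200]) cube([350, 100, 100]);
translate([100, 0, 400]) cube([350, 100, 100]);
translate([100, 0, 600]) cube([350, 100, 100]);
translate([100, 0, 800]) cube([350, 100, 100]);
translate([100, 0, 1000]) cube([350, 100, 100]);
translate([450, 0, 0]) cube([100, 100, 1400]);


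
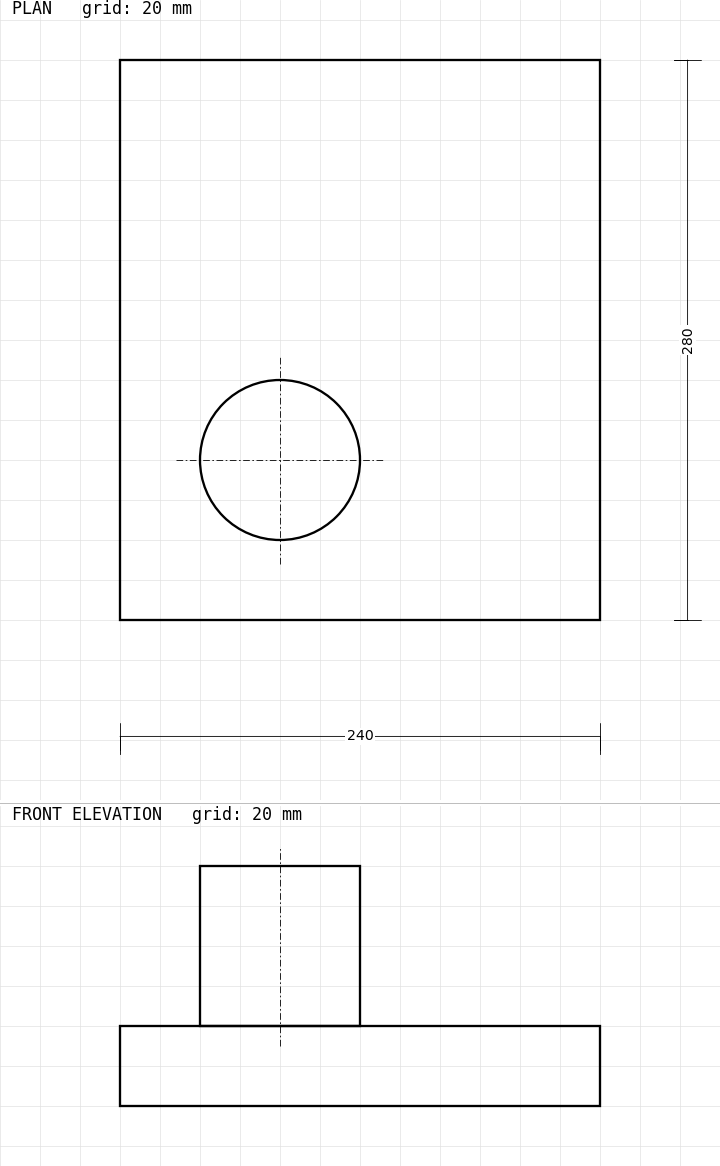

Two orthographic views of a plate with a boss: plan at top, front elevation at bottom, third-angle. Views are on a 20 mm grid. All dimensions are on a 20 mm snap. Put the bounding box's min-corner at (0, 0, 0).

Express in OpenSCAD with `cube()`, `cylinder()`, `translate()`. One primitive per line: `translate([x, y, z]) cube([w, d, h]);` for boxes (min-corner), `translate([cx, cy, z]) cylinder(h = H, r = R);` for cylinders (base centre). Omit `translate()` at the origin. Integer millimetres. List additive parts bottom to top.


cube([240, 280, 40]);
translate([80, 80, 40]) cylinder(h = 80, r = 40);
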